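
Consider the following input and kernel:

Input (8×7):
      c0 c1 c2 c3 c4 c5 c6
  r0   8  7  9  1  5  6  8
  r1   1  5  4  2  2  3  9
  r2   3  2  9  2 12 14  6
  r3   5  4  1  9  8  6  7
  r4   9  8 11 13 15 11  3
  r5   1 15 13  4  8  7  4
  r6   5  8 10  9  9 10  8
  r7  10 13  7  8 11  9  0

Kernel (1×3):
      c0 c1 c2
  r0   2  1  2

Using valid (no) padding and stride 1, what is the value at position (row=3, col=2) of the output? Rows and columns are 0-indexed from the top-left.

The receptive field on the input at this output position is [1 9 8]. Elementwise product with the kernel and sum: 1·2 + 9·1 + 8·2.

27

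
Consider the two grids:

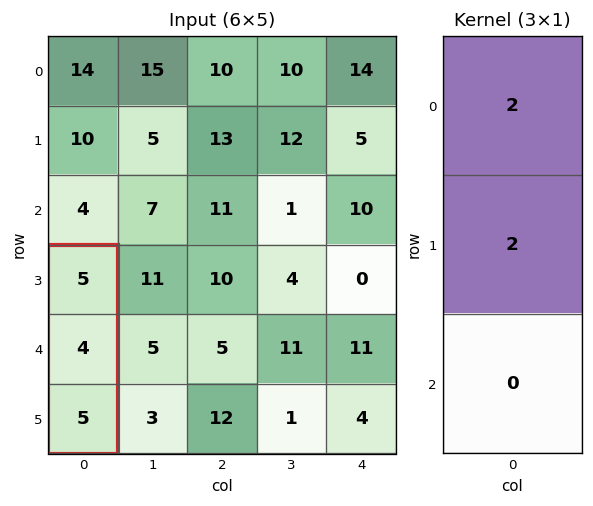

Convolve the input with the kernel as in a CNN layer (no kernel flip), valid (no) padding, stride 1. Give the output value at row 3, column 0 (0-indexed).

The receptive field on the input at this output position is [5 / 4 / 5]. Elementwise product with the kernel and sum: 5·2 + 4·2.

18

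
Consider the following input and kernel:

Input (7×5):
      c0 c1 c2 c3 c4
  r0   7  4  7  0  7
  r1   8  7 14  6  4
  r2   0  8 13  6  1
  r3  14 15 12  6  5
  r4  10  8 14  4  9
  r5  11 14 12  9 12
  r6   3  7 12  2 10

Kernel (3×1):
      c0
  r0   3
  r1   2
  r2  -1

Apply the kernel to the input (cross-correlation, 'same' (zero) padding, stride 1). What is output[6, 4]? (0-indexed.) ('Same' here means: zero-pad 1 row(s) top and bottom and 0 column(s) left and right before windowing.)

The receptive field on the zero-padded input at this output position is [12 / 10 / 0]. Elementwise product with the kernel and sum: 12·3 + 10·2 + 0·-1.

56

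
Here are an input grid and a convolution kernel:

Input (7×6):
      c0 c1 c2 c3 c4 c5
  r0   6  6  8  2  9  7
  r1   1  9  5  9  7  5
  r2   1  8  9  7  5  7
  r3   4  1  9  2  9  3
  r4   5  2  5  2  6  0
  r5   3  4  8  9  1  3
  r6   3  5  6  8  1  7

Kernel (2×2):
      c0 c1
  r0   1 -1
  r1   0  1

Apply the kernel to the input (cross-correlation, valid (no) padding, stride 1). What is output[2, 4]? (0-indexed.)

The receptive field on the input at this output position is [5 7 / 9 3]. Elementwise product with the kernel and sum: 5·1 + 7·-1 + 3·1.

1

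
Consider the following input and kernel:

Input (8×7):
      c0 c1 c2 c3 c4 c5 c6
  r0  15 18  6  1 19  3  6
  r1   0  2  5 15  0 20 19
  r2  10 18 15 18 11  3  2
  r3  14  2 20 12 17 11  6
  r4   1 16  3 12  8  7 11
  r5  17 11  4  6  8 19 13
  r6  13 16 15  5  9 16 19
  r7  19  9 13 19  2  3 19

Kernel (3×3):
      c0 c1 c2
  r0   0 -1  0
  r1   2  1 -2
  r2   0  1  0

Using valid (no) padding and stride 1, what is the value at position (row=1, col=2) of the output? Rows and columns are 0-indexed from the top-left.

The receptive field on the input at this output position is [5 15 0 / 15 18 11 / 20 12 17]. Elementwise product with the kernel and sum: 15·-1 + 15·2 + 18·1 + 11·-2 + 12·1.

23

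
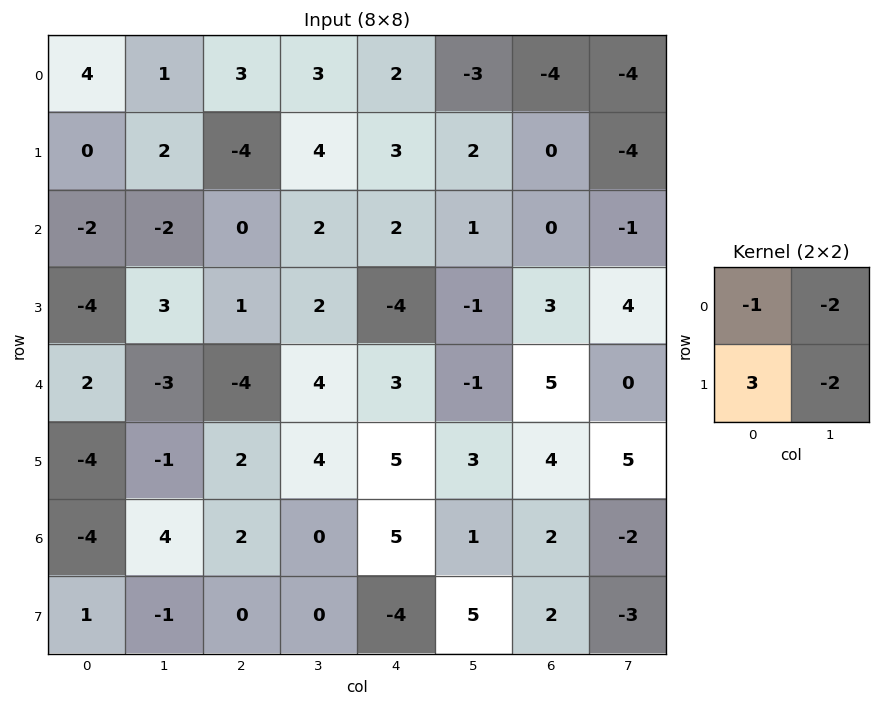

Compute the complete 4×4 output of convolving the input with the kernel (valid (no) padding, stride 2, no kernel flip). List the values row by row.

-10 -29 9 20
-12 -5 -14 3
-6 -6 8 -3
1 -2 -29 14

Output[0,0]: The receptive field on the input at this output position is [4 1 / 0 2]. Elementwise product with the kernel and sum: 4·-1 + 1·-2 + 0·3 + 2·-2.
Output[0,1]: The receptive field on the input at this output position is [3 3 / -4 4]. Elementwise product with the kernel and sum: 3·-1 + 3·-2 + -4·3 + 4·-2.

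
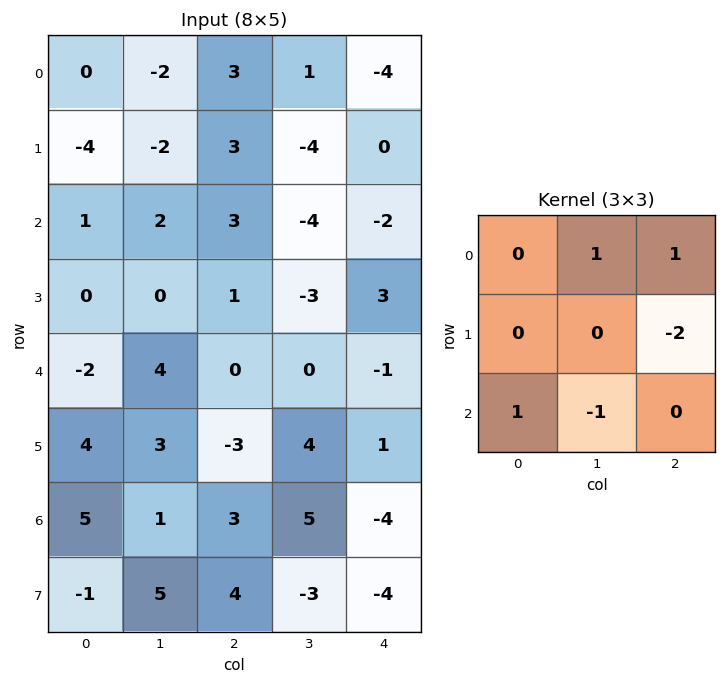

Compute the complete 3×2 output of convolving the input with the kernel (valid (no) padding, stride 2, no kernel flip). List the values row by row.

Output[0,0]: The receptive field on the input at this output position is [0 -2 3 / -4 -2 3 / 1 2 3]. Elementwise product with the kernel and sum: -2·1 + 3·1 + 3·-2 + 1·1 + 2·-1.
Output[0,1]: The receptive field on the input at this output position is [3 1 -4 / 3 -4 0 / 3 -4 -2]. Elementwise product with the kernel and sum: 1·1 + -4·1 + 0·-2 + 3·1 + -4·-1.

-6 4
-3 -12
14 -5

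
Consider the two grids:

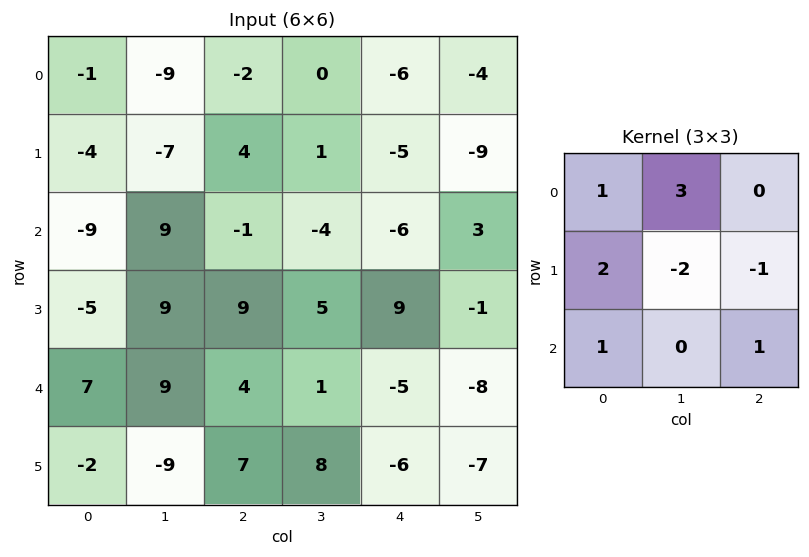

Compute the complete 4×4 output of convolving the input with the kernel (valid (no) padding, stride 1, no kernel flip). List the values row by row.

Output[0,0]: The receptive field on the input at this output position is [-1 -9 -2 / -4 -7 4 / -9 9 -1]. Elementwise product with the kernel and sum: -1·1 + -9·3 + -4·2 + -7·-2 + 4·-1 + -9·1 + -1·1.
Output[0,1]: The receptive field on the input at this output position is [-9 -2 0 / -7 4 1 / 9 -1 -4]. Elementwise product with the kernel and sum: -9·1 + -2·3 + -7·2 + 4·-2 + 1·-1 + 9·1 + -4·1.

-36 -33 2 2
-56 43 37 -9
-8 11 -15 -36
19 44 36 53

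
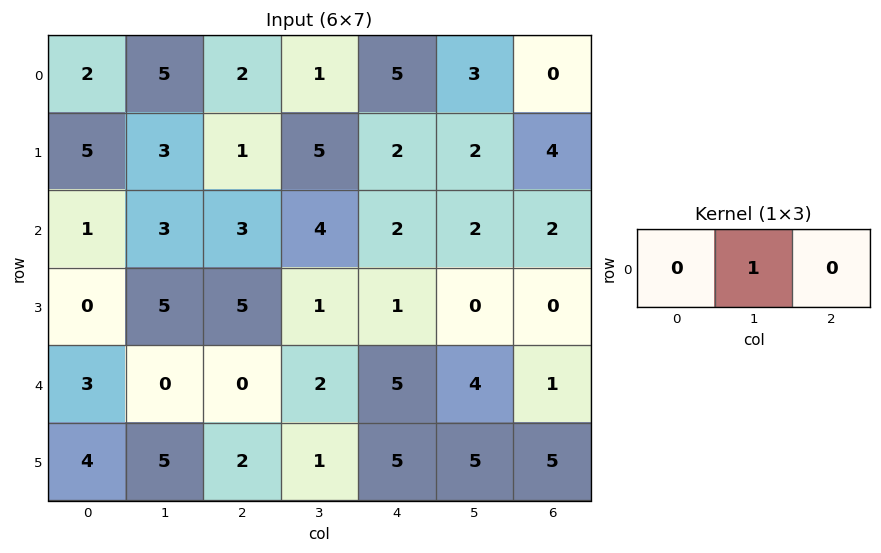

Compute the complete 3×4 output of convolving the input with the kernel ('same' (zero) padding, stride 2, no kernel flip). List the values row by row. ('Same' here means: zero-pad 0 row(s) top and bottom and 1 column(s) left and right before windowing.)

2 2 5 0
1 3 2 2
3 0 5 1

Output[0,0]: The receptive field on the zero-padded input at this output position is [0 2 5]. Elementwise product with the kernel and sum: 2·1.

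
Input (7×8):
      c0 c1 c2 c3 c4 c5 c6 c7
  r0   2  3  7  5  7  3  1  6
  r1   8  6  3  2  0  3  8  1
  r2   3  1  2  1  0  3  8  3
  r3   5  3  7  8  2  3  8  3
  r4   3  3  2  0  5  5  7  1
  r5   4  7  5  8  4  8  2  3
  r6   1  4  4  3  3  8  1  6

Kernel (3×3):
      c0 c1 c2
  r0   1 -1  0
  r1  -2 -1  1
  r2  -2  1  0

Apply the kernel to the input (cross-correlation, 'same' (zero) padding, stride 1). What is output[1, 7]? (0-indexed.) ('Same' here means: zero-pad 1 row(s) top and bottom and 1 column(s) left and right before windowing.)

-35

The receptive field on the zero-padded input at this output position is [1 6 0 / 8 1 0 / 8 3 0]. Elementwise product with the kernel and sum: 1·1 + 6·-1 + 8·-2 + 1·-1 + 0·1 + 8·-2 + 3·1.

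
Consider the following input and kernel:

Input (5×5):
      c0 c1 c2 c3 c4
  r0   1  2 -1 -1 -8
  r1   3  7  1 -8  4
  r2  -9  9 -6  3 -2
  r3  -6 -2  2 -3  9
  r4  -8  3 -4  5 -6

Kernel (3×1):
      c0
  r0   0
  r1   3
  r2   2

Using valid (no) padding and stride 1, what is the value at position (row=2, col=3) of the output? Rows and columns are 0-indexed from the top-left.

1

The receptive field on the input at this output position is [3 / -3 / 5]. Elementwise product with the kernel and sum: -3·3 + 5·2.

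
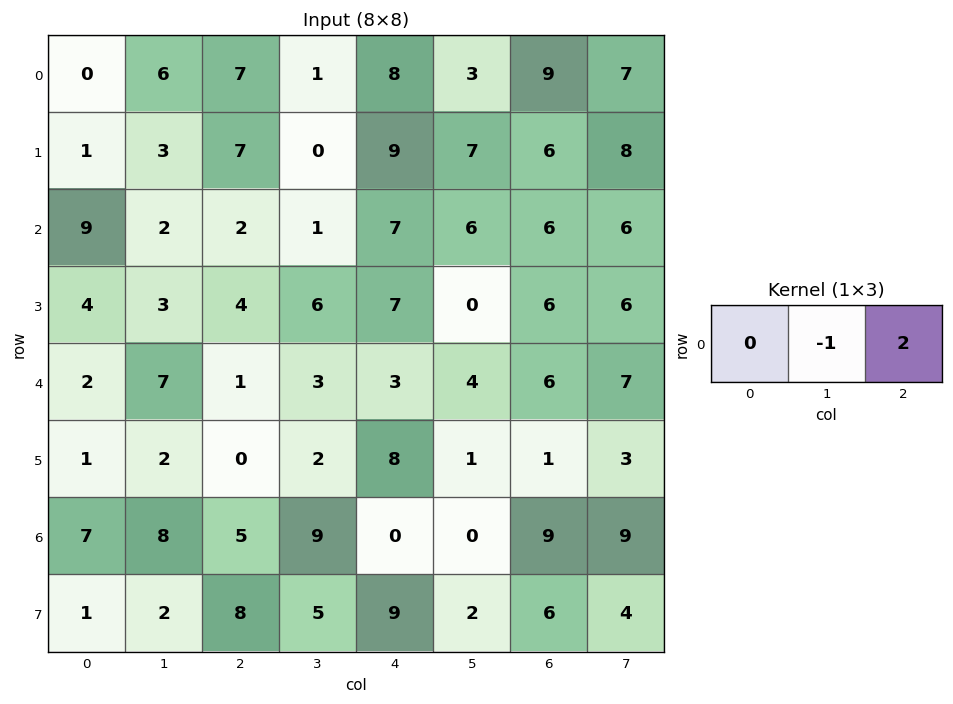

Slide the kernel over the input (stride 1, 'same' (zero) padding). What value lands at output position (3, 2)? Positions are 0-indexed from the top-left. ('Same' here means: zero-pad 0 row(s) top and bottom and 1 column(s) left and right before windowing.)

8

The receptive field on the zero-padded input at this output position is [3 4 6]. Elementwise product with the kernel and sum: 4·-1 + 6·2.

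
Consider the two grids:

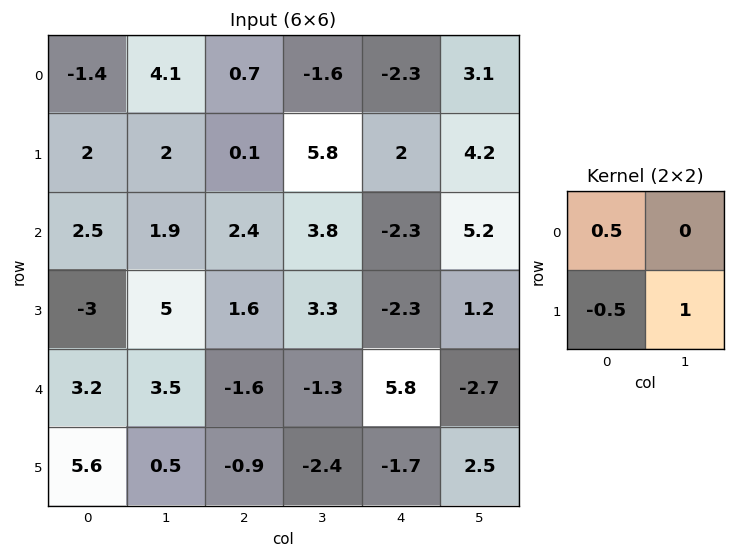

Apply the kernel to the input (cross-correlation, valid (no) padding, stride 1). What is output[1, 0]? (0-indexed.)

1.65

The receptive field on the input at this output position is [2 2 / 2.5 1.9]. Elementwise product with the kernel and sum: 2·0.5 + 2.5·-0.5 + 1.9·1.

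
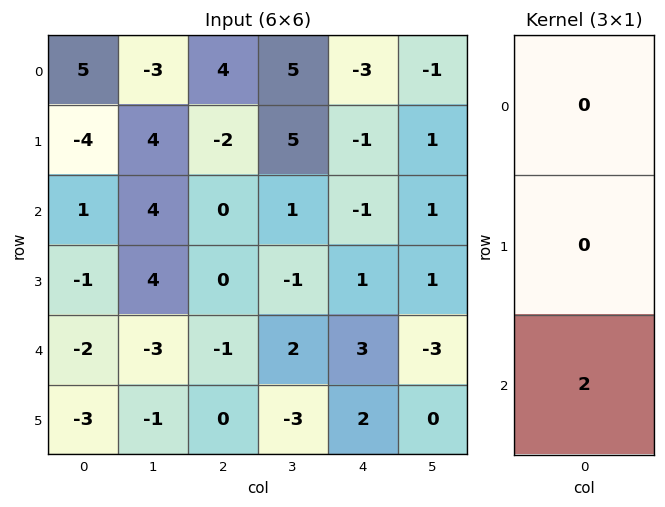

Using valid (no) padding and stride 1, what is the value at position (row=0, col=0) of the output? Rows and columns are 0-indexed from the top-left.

The receptive field on the input at this output position is [5 / -4 / 1]. Elementwise product with the kernel and sum: 1·2.

2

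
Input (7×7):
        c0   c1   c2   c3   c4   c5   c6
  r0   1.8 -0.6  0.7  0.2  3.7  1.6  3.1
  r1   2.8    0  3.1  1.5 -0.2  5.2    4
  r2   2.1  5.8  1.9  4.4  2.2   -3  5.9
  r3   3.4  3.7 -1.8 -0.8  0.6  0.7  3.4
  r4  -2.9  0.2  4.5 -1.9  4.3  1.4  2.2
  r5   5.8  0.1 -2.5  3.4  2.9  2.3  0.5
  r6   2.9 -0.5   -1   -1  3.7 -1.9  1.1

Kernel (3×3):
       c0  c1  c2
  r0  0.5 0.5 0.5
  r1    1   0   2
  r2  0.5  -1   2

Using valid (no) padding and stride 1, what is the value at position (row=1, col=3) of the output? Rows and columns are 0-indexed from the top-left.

The receptive field on the input at this output position is [1.5 -0.2 5.2 / 4.4 2.2 -3 / -0.8 0.6 0.7]. Elementwise product with the kernel and sum: 1.5·0.5 + -0.2·0.5 + 5.2·0.5 + 4.4·1 + -3·2 + -0.8·0.5 + 0.6·-1 + 0.7·2.

2.05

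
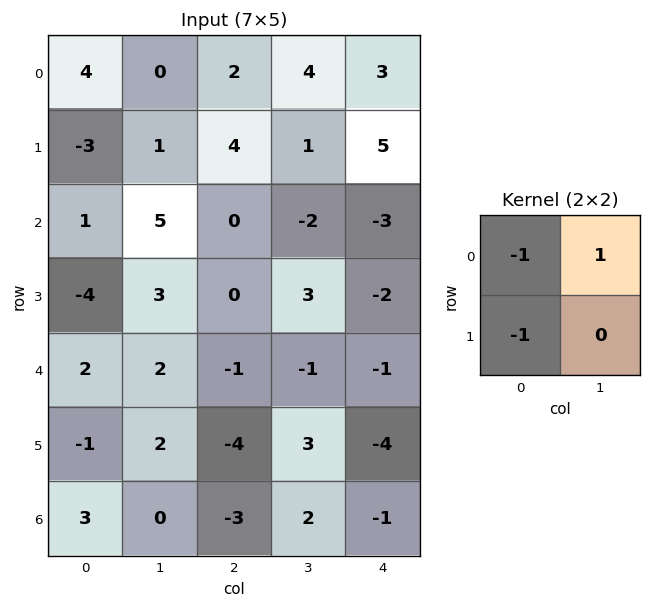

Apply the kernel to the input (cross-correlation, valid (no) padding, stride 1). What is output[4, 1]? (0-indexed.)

The receptive field on the input at this output position is [2 -1 / 2 -4]. Elementwise product with the kernel and sum: 2·-1 + -1·1 + 2·-1.

-5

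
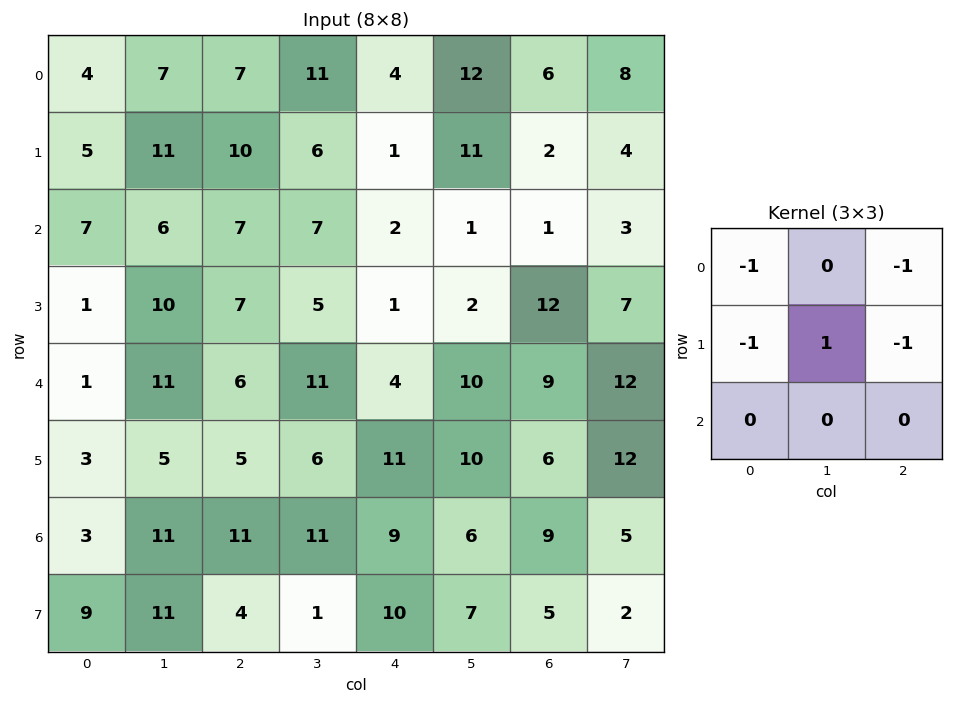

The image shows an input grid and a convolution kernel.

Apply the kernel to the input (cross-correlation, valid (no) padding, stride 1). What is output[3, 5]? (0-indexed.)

The receptive field on the input at this output position is [2 12 7 / 10 9 12 / 10 6 12]. Elementwise product with the kernel and sum: 2·-1 + 7·-1 + 10·-1 + 9·1 + 12·-1.

-22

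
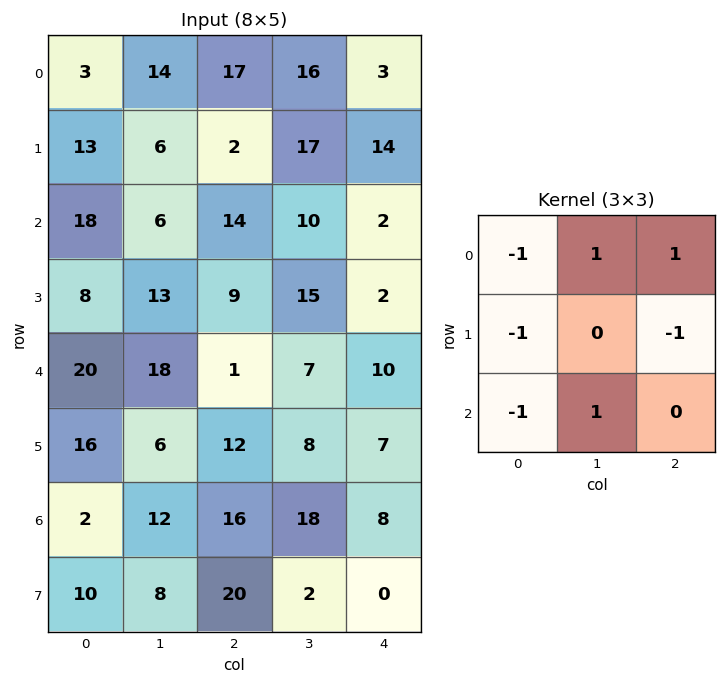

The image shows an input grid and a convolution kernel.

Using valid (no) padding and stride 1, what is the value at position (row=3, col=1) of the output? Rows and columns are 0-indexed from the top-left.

The receptive field on the input at this output position is [13 9 15 / 18 1 7 / 6 12 8]. Elementwise product with the kernel and sum: 13·-1 + 9·1 + 15·1 + 18·-1 + 7·-1 + 6·-1 + 12·1.

-8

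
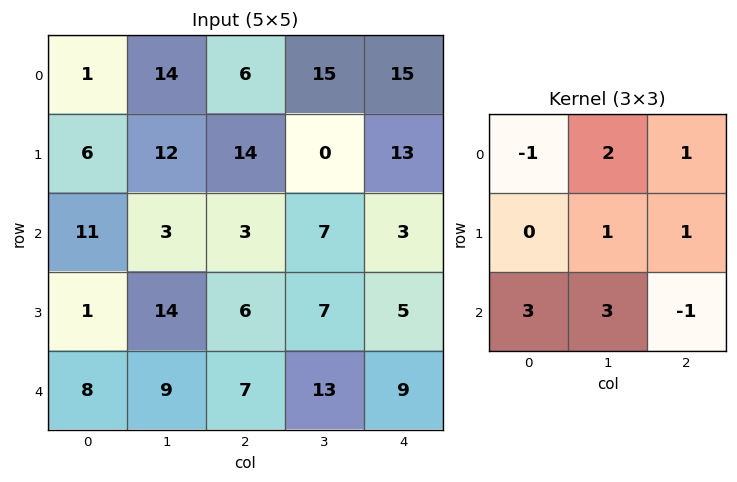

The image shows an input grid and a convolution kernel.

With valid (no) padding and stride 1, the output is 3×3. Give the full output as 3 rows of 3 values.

98 38 79
77 79 43
62 58 77

Output[0,0]: The receptive field on the input at this output position is [1 14 6 / 6 12 14 / 11 3 3]. Elementwise product with the kernel and sum: 1·-1 + 14·2 + 6·1 + 12·1 + 14·1 + 11·3 + 3·3 + 3·-1.
Output[0,1]: The receptive field on the input at this output position is [14 6 15 / 12 14 0 / 3 3 7]. Elementwise product with the kernel and sum: 14·-1 + 6·2 + 15·1 + 14·1 + 0·1 + 3·3 + 3·3 + 7·-1.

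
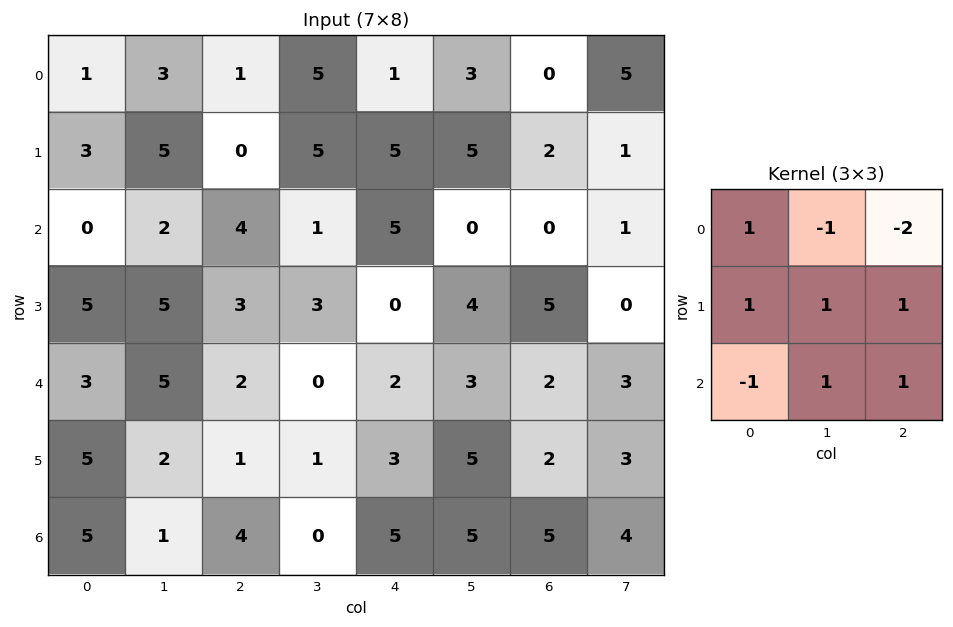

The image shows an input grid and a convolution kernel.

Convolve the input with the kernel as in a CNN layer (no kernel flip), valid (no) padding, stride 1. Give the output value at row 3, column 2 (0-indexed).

7

The receptive field on the input at this output position is [3 3 0 / 2 0 2 / 1 1 3]. Elementwise product with the kernel and sum: 3·1 + 3·-1 + 0·-2 + 2·1 + 0·1 + 2·1 + 1·-1 + 1·1 + 3·1.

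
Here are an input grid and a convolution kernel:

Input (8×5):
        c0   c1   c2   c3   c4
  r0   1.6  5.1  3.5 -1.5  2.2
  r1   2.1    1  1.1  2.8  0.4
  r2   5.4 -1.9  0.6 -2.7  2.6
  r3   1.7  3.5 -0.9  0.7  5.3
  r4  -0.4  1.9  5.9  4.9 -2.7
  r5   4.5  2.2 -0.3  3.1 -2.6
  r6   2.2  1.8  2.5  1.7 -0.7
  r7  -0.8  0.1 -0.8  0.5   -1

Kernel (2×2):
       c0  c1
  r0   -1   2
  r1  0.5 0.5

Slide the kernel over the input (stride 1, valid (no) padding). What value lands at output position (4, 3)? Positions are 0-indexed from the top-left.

The receptive field on the input at this output position is [4.9 -2.7 / 3.1 -2.6]. Elementwise product with the kernel and sum: 4.9·-1 + -2.7·2 + 3.1·0.5 + -2.6·0.5.

-10.05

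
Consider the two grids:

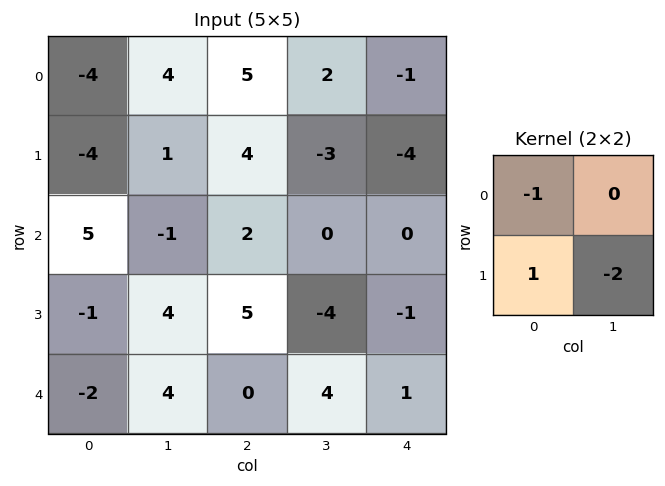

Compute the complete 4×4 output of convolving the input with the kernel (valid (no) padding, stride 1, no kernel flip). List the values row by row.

-2 -11 5 3
11 -6 -2 3
-14 -5 11 -2
-9 0 -13 6

Output[0,0]: The receptive field on the input at this output position is [-4 4 / -4 1]. Elementwise product with the kernel and sum: -4·-1 + -4·1 + 1·-2.
Output[0,1]: The receptive field on the input at this output position is [4 5 / 1 4]. Elementwise product with the kernel and sum: 4·-1 + 1·1 + 4·-2.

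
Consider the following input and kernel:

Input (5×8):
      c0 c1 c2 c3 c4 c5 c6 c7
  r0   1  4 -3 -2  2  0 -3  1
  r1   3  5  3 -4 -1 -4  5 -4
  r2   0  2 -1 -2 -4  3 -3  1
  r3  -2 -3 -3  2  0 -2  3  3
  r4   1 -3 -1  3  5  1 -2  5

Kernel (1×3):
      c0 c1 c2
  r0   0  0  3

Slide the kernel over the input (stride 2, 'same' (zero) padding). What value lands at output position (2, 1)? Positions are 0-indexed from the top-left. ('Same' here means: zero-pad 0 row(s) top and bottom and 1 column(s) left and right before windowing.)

The receptive field on the zero-padded input at this output position is [-3 -1 3]. Elementwise product with the kernel and sum: 3·3.

9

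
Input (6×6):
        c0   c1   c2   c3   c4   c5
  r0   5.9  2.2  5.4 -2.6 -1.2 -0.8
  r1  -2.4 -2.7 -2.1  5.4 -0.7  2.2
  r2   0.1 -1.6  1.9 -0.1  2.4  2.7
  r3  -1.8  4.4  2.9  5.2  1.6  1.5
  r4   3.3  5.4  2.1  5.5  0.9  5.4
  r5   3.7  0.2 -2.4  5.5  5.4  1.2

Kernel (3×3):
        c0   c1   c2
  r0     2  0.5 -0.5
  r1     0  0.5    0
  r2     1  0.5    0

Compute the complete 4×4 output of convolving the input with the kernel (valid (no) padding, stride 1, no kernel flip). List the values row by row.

8.15 6.7 14.65 -4.65
-5.5 -2.35 4.3 16.55
6.65 5.7 10 6.4
3.65 7.7 10.7 19.1

Output[0,0]: The receptive field on the input at this output position is [5.9 2.2 5.4 / -2.4 -2.7 -2.1 / 0.1 -1.6 1.9]. Elementwise product with the kernel and sum: 5.9·2 + 2.2·0.5 + 5.4·-0.5 + -2.7·0.5 + 0.1·1 + -1.6·0.5.
Output[0,1]: The receptive field on the input at this output position is [2.2 5.4 -2.6 / -2.7 -2.1 5.4 / -1.6 1.9 -0.1]. Elementwise product with the kernel and sum: 2.2·2 + 5.4·0.5 + -2.6·-0.5 + -2.1·0.5 + -1.6·1 + 1.9·0.5.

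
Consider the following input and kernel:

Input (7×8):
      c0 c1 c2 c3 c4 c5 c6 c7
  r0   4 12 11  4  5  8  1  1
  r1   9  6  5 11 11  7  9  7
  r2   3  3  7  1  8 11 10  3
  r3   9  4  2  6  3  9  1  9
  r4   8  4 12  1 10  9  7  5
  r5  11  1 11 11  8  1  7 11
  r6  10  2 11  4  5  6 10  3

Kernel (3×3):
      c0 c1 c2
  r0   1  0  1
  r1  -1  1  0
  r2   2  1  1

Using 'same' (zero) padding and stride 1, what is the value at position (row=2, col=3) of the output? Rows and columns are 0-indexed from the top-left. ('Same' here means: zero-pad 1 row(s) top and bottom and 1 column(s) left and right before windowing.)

23

The receptive field on the zero-padded input at this output position is [5 11 11 / 7 1 8 / 2 6 3]. Elementwise product with the kernel and sum: 5·1 + 11·1 + 7·-1 + 1·1 + 2·2 + 6·1 + 3·1.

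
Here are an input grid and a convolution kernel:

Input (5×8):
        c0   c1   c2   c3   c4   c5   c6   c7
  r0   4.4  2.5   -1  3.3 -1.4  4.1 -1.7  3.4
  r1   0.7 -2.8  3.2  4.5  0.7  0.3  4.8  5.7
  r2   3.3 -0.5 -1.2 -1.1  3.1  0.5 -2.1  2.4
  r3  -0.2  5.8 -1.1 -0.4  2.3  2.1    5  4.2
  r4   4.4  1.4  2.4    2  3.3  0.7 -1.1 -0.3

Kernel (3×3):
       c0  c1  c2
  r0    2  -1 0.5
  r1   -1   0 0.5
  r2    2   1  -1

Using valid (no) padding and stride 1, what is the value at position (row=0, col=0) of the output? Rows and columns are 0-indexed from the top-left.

The receptive field on the input at this output position is [4.4 2.5 -1 / 0.7 -2.8 3.2 / 3.3 -0.5 -1.2]. Elementwise product with the kernel and sum: 4.4·2 + 2.5·-1 + -1·0.5 + 0.7·-1 + 3.2·0.5 + 3.3·2 + -0.5·1 + -1.2·-1.

14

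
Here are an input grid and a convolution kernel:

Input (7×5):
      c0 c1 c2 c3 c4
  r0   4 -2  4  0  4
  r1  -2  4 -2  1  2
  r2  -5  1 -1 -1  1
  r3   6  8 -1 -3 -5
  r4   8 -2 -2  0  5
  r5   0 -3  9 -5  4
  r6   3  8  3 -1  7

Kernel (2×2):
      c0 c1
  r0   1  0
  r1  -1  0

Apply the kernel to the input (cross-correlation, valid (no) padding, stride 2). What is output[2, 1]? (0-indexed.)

-11

The receptive field on the input at this output position is [-2 0 / 9 -5]. Elementwise product with the kernel and sum: -2·1 + 9·-1.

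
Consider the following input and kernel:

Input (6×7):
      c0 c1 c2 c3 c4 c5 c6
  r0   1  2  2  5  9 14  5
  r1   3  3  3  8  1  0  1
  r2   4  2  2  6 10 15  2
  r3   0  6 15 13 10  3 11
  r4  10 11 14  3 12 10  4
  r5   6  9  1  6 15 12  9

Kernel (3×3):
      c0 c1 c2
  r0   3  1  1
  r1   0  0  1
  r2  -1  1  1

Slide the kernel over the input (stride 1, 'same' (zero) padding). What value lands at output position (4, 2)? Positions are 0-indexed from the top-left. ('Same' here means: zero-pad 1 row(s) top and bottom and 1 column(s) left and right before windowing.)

The receptive field on the zero-padded input at this output position is [6 15 13 / 11 14 3 / 9 1 6]. Elementwise product with the kernel and sum: 6·3 + 15·1 + 13·1 + 3·1 + 9·-1 + 1·1 + 6·1.

47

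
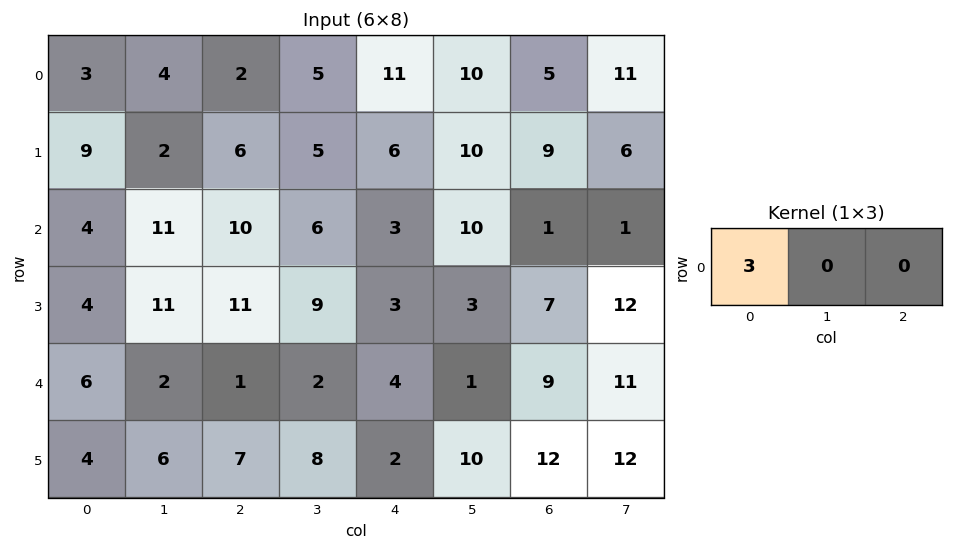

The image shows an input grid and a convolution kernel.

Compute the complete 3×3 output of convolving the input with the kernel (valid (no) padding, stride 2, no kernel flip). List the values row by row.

Output[0,0]: The receptive field on the input at this output position is [3 4 2]. Elementwise product with the kernel and sum: 3·3.

9 6 33
12 30 9
18 3 12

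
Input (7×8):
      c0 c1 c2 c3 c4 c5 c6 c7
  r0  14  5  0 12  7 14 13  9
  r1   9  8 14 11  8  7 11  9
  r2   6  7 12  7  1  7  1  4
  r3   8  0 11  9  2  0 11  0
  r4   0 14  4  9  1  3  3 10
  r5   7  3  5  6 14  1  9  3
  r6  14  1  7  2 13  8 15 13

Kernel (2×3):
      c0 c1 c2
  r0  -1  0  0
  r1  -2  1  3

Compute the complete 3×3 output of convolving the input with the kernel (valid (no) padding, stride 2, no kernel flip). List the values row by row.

Output[0,0]: The receptive field on the input at this output position is [14 5 0 / 9 8 14]. Elementwise product with the kernel and sum: 14·-1 + 9·-2 + 8·1 + 14·3.
Output[0,1]: The receptive field on the input at this output position is [0 12 7 / 14 11 8]. Elementwise product with the kernel and sum: 0·-1 + 14·-2 + 11·1 + 8·3.

18 7 17
11 -19 28
4 34 -1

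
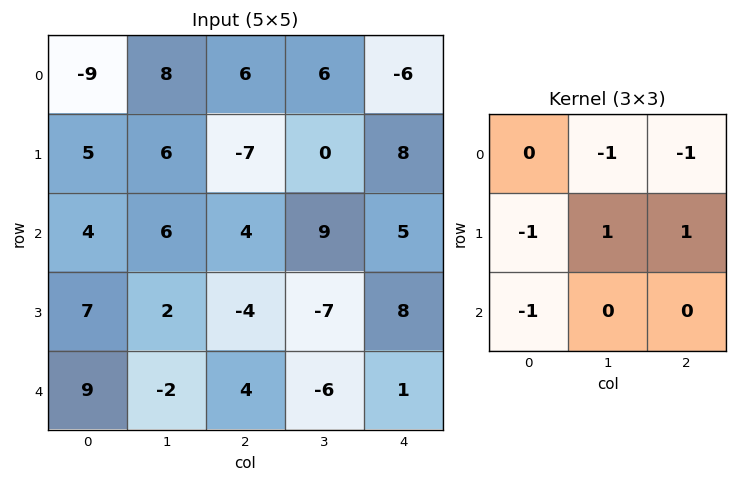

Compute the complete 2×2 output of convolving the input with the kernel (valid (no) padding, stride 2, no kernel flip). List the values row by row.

Output[0,0]: The receptive field on the input at this output position is [-9 8 6 / 5 6 -7 / 4 6 4]. Elementwise product with the kernel and sum: 8·-1 + 6·-1 + 5·-1 + 6·1 + -7·1 + 4·-1.

-24 11
-28 -13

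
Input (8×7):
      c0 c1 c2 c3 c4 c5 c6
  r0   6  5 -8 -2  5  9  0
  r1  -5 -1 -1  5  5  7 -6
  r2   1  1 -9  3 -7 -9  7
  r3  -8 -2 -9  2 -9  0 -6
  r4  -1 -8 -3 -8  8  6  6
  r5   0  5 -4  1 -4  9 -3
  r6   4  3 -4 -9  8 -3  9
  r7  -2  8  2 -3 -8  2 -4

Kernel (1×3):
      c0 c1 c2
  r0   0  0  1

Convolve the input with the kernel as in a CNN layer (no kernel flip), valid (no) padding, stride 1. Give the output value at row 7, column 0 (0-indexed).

The receptive field on the input at this output position is [-2 8 2]. Elementwise product with the kernel and sum: 2·1.

2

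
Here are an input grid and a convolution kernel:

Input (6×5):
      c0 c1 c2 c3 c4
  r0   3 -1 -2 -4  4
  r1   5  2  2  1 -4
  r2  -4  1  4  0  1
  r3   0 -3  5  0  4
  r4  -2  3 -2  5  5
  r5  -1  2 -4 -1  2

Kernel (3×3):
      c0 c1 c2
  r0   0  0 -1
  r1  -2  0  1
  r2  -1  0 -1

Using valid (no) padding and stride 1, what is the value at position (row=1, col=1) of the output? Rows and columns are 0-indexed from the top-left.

The receptive field on the input at this output position is [2 2 1 / 1 4 0 / -3 5 0]. Elementwise product with the kernel and sum: 1·-1 + 1·-2 + 0·1 + -3·-1 + 0·-1.

0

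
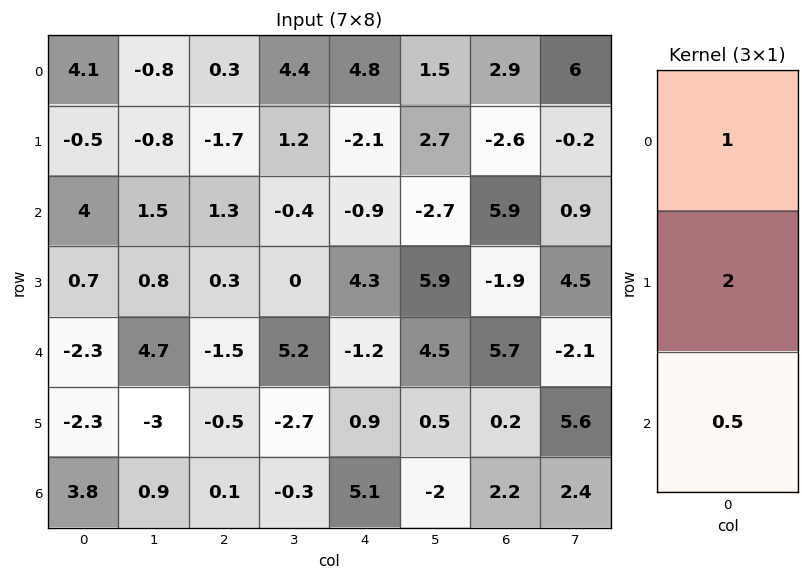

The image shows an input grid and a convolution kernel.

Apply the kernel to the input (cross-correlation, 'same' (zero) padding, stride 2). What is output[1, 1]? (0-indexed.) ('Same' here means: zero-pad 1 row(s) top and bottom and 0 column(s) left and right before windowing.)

1.05

The receptive field on the zero-padded input at this output position is [-1.7 / 1.3 / 0.3]. Elementwise product with the kernel and sum: -1.7·1 + 1.3·2 + 0.3·0.5.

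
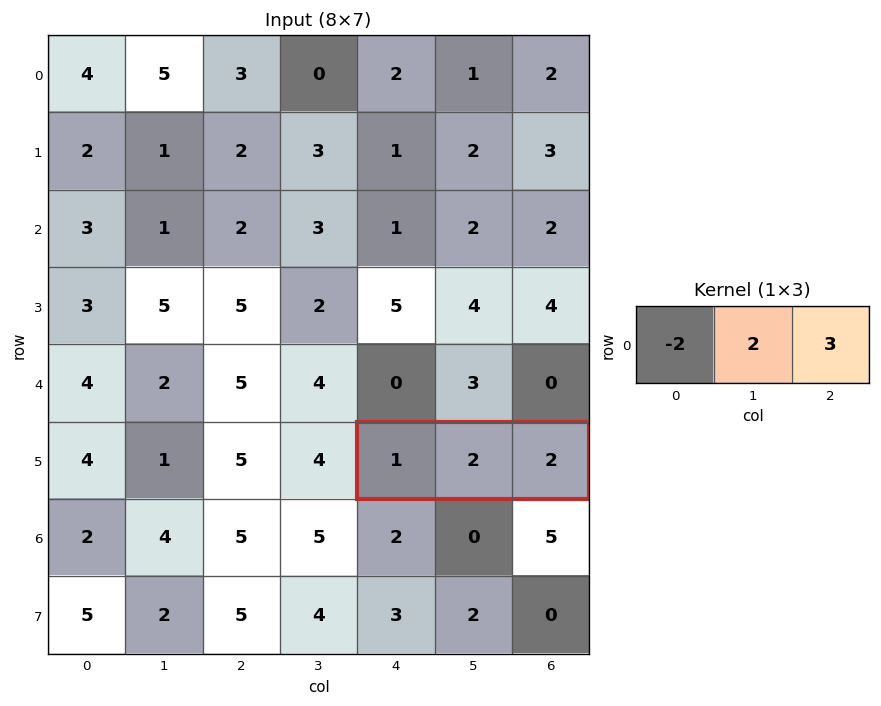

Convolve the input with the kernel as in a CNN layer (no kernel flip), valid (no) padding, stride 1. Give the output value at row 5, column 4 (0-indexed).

The receptive field on the input at this output position is [1 2 2]. Elementwise product with the kernel and sum: 1·-2 + 2·2 + 2·3.

8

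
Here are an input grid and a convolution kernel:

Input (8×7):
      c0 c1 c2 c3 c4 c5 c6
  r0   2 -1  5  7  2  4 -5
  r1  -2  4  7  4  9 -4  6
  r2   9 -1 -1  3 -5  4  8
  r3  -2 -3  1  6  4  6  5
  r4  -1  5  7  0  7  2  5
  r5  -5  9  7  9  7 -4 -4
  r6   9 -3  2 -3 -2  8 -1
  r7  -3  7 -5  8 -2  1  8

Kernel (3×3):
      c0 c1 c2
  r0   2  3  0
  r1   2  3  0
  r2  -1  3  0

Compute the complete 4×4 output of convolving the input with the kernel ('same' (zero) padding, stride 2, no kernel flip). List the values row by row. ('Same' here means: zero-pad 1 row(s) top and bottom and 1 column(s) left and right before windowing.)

Output[0,0]: The receptive field on the zero-padded input at this output position is [0 0 0 / 0 2 -1 / 0 -2 4]. Elementwise product with the kernel and sum: 0·2 + 0·3 + 0·2 + 2·3 + 0·-1 + -2·3.

0 30 43 15
15 30 32 51
-24 40 57 38
3 17 13 16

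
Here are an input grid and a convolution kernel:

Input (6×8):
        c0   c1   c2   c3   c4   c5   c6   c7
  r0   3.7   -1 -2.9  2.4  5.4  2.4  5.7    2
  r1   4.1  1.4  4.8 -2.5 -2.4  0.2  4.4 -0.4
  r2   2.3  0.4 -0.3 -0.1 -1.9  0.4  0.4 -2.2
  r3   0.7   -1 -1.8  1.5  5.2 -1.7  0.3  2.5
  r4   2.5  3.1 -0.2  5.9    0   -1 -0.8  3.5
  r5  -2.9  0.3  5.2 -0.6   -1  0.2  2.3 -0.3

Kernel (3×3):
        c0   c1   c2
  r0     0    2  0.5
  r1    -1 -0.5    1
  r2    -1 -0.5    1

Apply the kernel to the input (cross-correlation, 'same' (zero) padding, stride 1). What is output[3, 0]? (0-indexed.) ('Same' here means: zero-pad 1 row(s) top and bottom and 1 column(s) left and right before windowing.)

The receptive field on the zero-padded input at this output position is [0 2.3 0.4 / 0 0.7 -1 / 0 2.5 3.1]. Elementwise product with the kernel and sum: 2.3·2 + 0.4·0.5 + 0·-1 + 0.7·-0.5 + -1·1 + 0·-1 + 2.5·-0.5 + 3.1·1.

5.3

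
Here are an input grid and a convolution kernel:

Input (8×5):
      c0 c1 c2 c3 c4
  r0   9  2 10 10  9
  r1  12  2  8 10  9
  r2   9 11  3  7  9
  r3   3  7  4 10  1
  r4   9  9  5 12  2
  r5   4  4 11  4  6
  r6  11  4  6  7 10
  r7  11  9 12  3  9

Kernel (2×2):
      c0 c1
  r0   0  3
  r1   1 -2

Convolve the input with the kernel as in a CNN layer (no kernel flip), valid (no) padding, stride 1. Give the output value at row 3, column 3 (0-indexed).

11

The receptive field on the input at this output position is [10 1 / 12 2]. Elementwise product with the kernel and sum: 1·3 + 12·1 + 2·-2.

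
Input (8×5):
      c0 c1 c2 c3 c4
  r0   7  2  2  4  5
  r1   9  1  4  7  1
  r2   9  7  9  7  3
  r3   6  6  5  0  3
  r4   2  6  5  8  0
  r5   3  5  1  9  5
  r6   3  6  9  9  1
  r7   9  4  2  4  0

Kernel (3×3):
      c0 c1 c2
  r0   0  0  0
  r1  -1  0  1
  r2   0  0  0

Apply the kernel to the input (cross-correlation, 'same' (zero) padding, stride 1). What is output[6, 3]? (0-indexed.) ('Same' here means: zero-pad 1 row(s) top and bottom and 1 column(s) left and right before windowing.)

The receptive field on the zero-padded input at this output position is [1 9 5 / 9 9 1 / 2 4 0]. Elementwise product with the kernel and sum: 9·-1 + 1·1.

-8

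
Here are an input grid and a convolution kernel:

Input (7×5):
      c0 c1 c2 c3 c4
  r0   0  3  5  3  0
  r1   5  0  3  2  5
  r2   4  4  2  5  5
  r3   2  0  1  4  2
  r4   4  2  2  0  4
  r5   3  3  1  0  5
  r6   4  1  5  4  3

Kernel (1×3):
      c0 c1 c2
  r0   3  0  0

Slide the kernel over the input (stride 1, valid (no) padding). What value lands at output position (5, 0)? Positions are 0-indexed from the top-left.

9

The receptive field on the input at this output position is [3 3 1]. Elementwise product with the kernel and sum: 3·3.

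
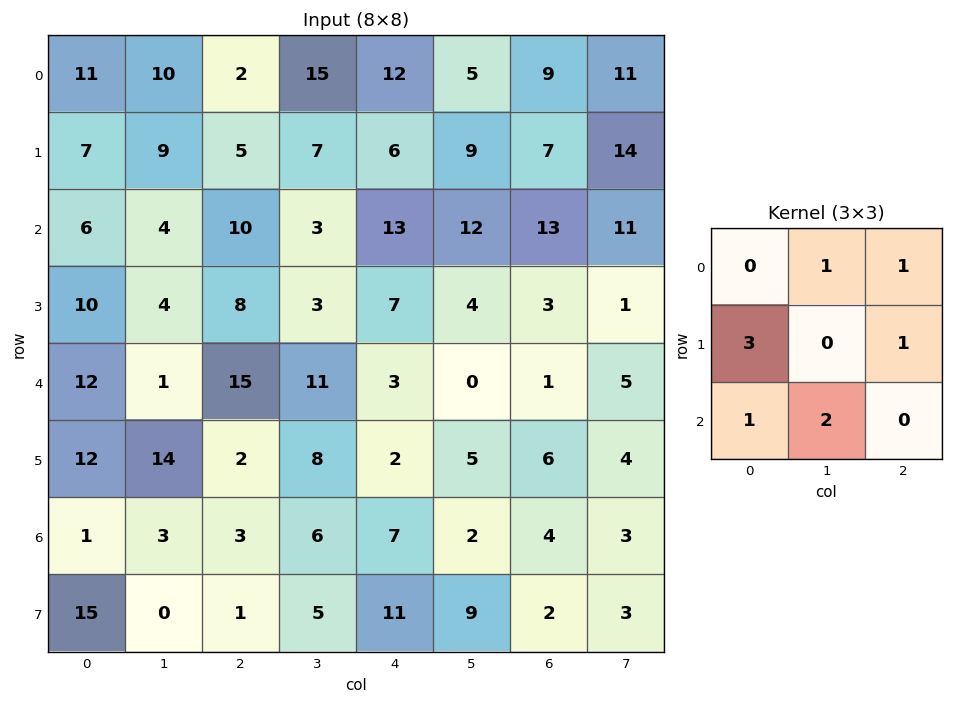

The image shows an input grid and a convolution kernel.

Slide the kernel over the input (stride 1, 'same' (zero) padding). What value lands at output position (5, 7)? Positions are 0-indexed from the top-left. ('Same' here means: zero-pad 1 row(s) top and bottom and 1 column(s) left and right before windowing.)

33

The receptive field on the zero-padded input at this output position is [1 5 0 / 6 4 0 / 4 3 0]. Elementwise product with the kernel and sum: 5·1 + 0·1 + 6·3 + 0·1 + 4·1 + 3·2.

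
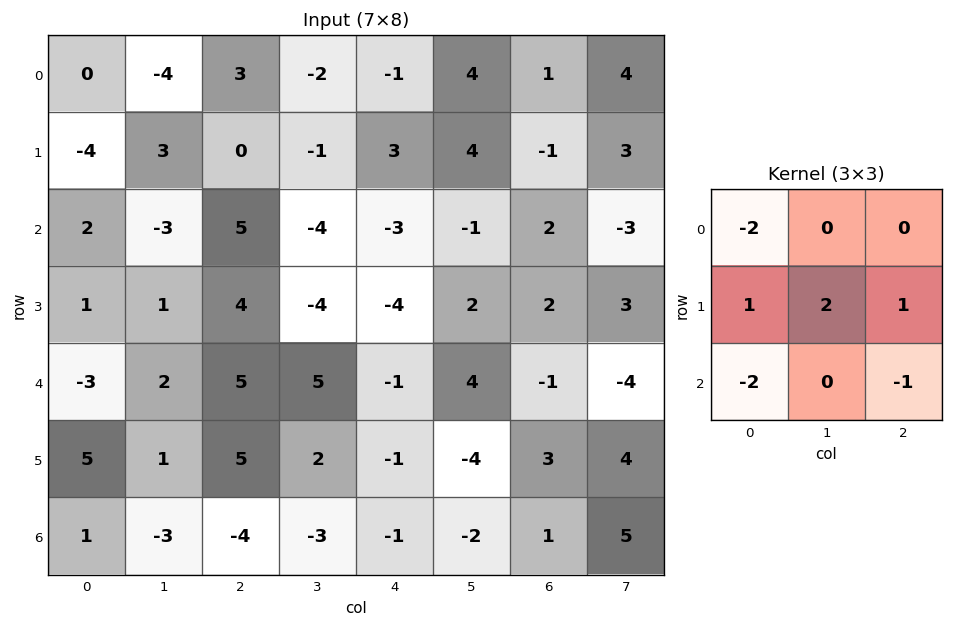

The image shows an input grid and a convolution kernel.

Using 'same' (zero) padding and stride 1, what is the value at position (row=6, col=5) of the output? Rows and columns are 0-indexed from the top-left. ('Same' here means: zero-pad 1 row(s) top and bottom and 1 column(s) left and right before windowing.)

The receptive field on the zero-padded input at this output position is [-1 -4 3 / -1 -2 1 / 0 0 0]. Elementwise product with the kernel and sum: -1·-2 + -1·1 + -2·2 + 1·1 + 0·-2 + 0·-1.

-2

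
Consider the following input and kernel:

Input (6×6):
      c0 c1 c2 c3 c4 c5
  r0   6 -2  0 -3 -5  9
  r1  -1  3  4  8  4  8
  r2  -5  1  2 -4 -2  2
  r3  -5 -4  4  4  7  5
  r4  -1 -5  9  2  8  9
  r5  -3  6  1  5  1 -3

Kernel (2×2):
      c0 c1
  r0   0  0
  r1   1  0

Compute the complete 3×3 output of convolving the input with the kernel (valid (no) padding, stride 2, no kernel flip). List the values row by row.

Output[0,0]: The receptive field on the input at this output position is [6 -2 / -1 3]. Elementwise product with the kernel and sum: -1·1.

-1 4 4
-5 4 7
-3 1 1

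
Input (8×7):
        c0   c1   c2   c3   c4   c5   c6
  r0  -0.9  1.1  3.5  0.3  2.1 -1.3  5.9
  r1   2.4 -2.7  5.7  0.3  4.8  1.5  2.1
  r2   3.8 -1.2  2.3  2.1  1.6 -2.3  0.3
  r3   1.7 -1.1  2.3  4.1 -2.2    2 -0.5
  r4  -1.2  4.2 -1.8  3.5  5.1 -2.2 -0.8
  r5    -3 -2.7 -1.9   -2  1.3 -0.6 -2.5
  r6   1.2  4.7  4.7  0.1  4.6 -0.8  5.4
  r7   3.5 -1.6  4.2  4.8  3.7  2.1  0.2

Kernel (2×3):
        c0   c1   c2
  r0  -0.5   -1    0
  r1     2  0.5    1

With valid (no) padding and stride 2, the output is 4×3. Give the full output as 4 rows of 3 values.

8.5 14.3 12.7
4.45 1.2 -2.4
-12.85 -6.1 -0.55
5.1 12.05 7.15

Output[0,0]: The receptive field on the input at this output position is [-0.9 1.1 3.5 / 2.4 -2.7 5.7]. Elementwise product with the kernel and sum: -0.9·-0.5 + 1.1·-1 + 2.4·2 + -2.7·0.5 + 5.7·1.
Output[0,1]: The receptive field on the input at this output position is [3.5 0.3 2.1 / 5.7 0.3 4.8]. Elementwise product with the kernel and sum: 3.5·-0.5 + 0.3·-1 + 5.7·2 + 0.3·0.5 + 4.8·1.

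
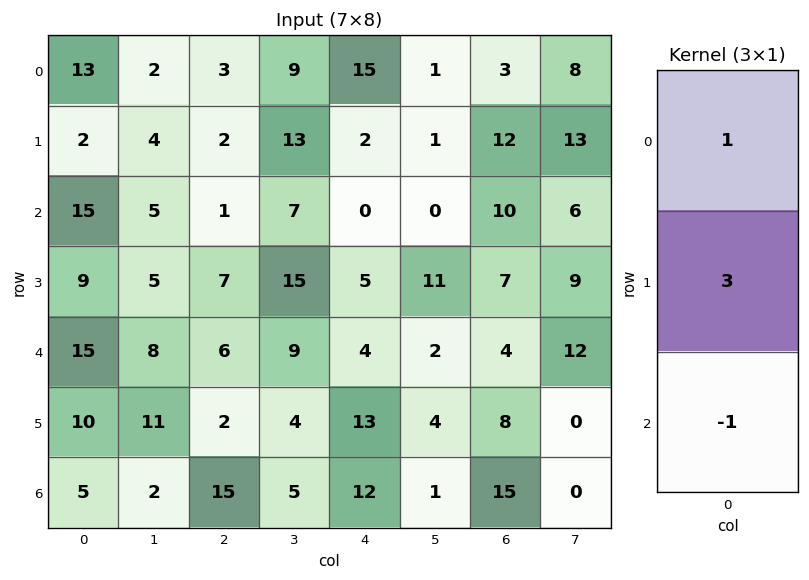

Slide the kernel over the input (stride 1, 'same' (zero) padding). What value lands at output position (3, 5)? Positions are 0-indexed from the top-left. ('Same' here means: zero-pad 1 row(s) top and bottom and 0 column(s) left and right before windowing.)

The receptive field on the zero-padded input at this output position is [0 / 11 / 2]. Elementwise product with the kernel and sum: 0·1 + 11·3 + 2·-1.

31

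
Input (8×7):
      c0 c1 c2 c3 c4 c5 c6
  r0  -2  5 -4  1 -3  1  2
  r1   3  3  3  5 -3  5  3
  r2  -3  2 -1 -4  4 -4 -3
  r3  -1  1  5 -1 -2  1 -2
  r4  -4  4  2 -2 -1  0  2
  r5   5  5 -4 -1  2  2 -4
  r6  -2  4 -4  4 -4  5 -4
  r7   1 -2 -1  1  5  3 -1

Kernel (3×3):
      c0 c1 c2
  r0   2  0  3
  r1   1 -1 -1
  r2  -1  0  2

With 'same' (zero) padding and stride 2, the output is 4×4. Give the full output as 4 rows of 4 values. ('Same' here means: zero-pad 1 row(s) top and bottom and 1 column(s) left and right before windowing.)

Output[0,0]: The receptive field on the zero-padded input at this output position is [0 0 0 / 0 -2 5 / 0 3 3]. Elementwise product with the kernel and sum: 0·2 + 0·3 + 0·1 + -2·-1 + 5·-1 + 0·-1 + 3·2.

3 15 8 -6
12 25 24 8
13 -4 5 -2
9 15 12 10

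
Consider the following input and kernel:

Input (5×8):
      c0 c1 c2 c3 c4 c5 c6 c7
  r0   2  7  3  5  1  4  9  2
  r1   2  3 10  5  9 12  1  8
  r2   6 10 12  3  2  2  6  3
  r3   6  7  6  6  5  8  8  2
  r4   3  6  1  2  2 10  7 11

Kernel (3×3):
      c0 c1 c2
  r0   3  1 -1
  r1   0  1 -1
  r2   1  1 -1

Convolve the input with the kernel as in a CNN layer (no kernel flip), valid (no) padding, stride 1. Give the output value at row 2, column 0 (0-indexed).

25

The receptive field on the input at this output position is [6 10 12 / 6 7 6 / 3 6 1]. Elementwise product with the kernel and sum: 6·3 + 10·1 + 12·-1 + 7·1 + 6·-1 + 3·1 + 6·1 + 1·-1.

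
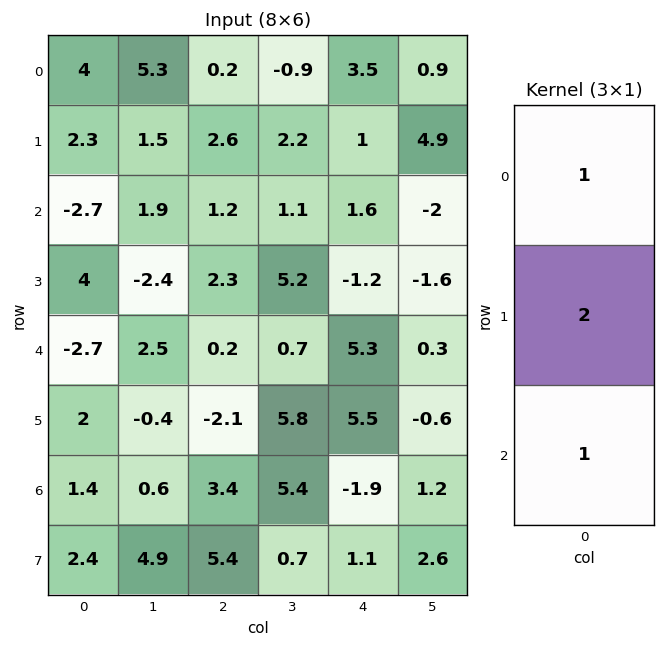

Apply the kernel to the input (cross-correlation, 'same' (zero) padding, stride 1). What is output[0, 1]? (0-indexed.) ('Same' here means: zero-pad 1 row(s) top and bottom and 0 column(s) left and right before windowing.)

12.1

The receptive field on the zero-padded input at this output position is [0 / 5.3 / 1.5]. Elementwise product with the kernel and sum: 0·1 + 5.3·2 + 1.5·1.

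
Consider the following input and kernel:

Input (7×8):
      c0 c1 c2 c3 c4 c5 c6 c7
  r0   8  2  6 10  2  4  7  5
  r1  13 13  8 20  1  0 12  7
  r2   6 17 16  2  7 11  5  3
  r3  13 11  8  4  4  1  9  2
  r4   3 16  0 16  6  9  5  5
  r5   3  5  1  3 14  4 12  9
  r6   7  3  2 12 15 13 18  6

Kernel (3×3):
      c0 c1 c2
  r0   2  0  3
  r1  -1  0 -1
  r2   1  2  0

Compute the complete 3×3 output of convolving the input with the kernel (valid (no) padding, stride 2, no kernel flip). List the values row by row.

Output[0,0]: The receptive field on the input at this output position is [8 2 6 / 13 13 8 / 6 17 16]. Elementwise product with the kernel and sum: 8·2 + 6·3 + 13·-1 + 8·-1 + 6·1 + 17·2.
Output[0,1]: The receptive field on the input at this output position is [6 10 2 / 8 20 1 / 16 2 7]. Elementwise product with the kernel and sum: 6·2 + 2·3 + 8·-1 + 1·-1 + 16·1 + 2·2.

53 29 41
74 73 40
15 29 42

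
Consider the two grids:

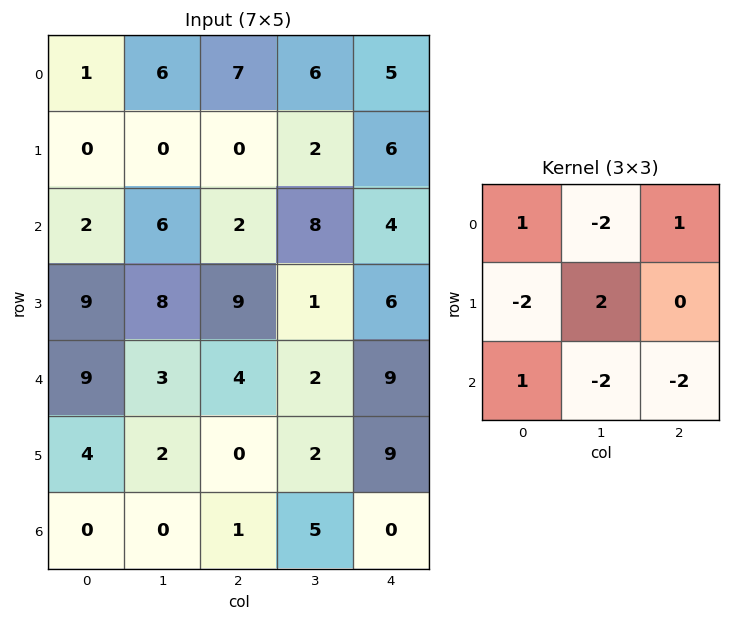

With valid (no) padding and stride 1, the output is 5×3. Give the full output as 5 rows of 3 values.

-18 -16 -18
-17 -18 9
-15 3 -44
-10 -9 -13
1 -19 4

Output[0,0]: The receptive field on the input at this output position is [1 6 7 / 0 0 0 / 2 6 2]. Elementwise product with the kernel and sum: 1·1 + 6·-2 + 7·1 + 0·-2 + 0·2 + 2·1 + 6·-2 + 2·-2.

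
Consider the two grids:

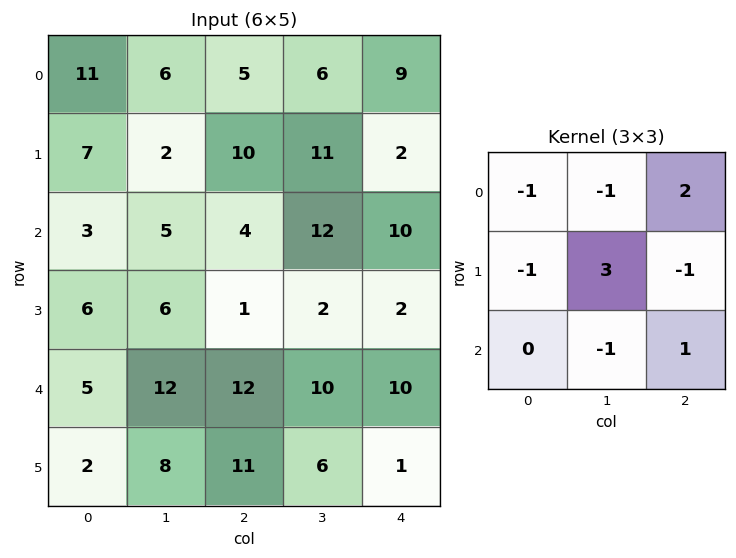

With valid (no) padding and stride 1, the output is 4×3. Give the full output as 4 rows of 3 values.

Output[0,0]: The receptive field on the input at this output position is [11 6 5 / 7 2 10 / 3 5 4]. Elementwise product with the kernel and sum: 11·-1 + 6·-1 + 5·2 + 7·-1 + 2·3 + 10·-1 + 5·-1 + 4·1.
Output[0,1]: The receptive field on the input at this output position is [6 5 6 / 2 10 11 / 5 4 12]. Elementwise product with the kernel and sum: 6·-1 + 5·-1 + 6·2 + 2·-1 + 10·3 + 11·-1 + 4·-1 + 12·1.

-19 26 26
14 6 5
11 8 7
12 6 4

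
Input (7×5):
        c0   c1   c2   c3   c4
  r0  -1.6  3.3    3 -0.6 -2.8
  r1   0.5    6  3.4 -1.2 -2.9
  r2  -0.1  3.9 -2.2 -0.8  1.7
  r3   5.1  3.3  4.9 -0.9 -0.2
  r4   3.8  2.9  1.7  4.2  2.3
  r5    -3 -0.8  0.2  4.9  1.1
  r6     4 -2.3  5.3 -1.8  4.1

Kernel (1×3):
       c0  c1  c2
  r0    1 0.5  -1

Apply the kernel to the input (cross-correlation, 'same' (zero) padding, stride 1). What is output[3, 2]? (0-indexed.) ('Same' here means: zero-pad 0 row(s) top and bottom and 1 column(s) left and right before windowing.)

The receptive field on the zero-padded input at this output position is [3.3 4.9 -0.9]. Elementwise product with the kernel and sum: 3.3·1 + 4.9·0.5 + -0.9·-1.

6.65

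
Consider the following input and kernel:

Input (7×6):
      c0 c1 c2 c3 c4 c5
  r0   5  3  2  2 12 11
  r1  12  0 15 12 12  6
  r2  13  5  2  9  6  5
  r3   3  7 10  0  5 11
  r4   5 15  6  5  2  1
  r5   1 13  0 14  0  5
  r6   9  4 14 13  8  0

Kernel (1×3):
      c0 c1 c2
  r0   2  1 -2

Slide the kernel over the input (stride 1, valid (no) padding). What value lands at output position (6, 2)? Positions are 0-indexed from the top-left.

25

The receptive field on the input at this output position is [14 13 8]. Elementwise product with the kernel and sum: 14·2 + 13·1 + 8·-2.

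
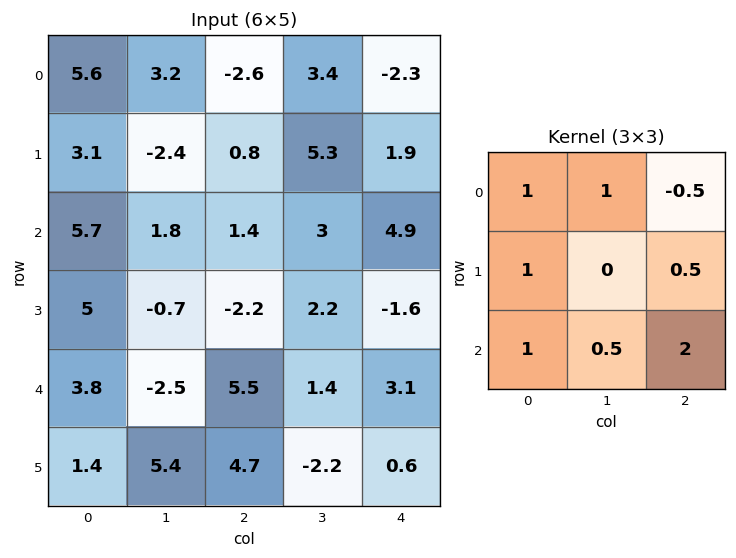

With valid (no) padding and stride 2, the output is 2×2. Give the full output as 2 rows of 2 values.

23 16.4
24.25 11.35

Output[0,0]: The receptive field on the input at this output position is [5.6 3.2 -2.6 / 3.1 -2.4 0.8 / 5.7 1.8 1.4]. Elementwise product with the kernel and sum: 5.6·1 + 3.2·1 + -2.6·-0.5 + 3.1·1 + 0.8·0.5 + 5.7·1 + 1.8·0.5 + 1.4·2.
Output[0,1]: The receptive field on the input at this output position is [-2.6 3.4 -2.3 / 0.8 5.3 1.9 / 1.4 3 4.9]. Elementwise product with the kernel and sum: -2.6·1 + 3.4·1 + -2.3·-0.5 + 0.8·1 + 1.9·0.5 + 1.4·1 + 3·0.5 + 4.9·2.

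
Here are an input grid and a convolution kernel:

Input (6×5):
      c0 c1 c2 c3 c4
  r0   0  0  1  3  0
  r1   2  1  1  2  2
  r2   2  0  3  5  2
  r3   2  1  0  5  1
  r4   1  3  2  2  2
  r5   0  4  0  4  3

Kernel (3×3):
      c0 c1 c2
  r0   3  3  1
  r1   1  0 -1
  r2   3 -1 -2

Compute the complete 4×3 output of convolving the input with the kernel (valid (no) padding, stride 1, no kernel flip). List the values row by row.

Output[0,0]: The receptive field on the input at this output position is [0 0 1 / 2 1 1 / 2 0 3]. Elementwise product with the kernel and sum: 0·3 + 0·3 + 1·1 + 2·1 + 1·-1 + 2·3 + 0·-1 + 3·-2.

2 -8 11
14 -4 5
7 13 25
4 13 6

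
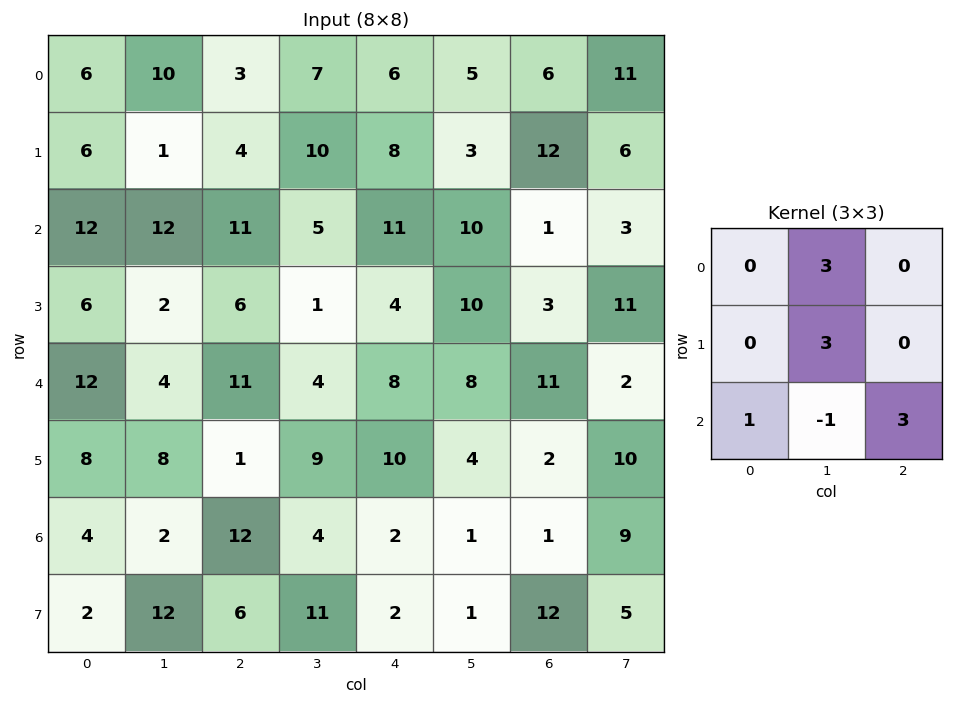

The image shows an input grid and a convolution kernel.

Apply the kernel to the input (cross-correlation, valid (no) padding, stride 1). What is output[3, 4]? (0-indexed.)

The receptive field on the input at this output position is [4 10 3 / 8 8 11 / 10 4 2]. Elementwise product with the kernel and sum: 10·3 + 8·3 + 10·1 + 4·-1 + 2·3.

66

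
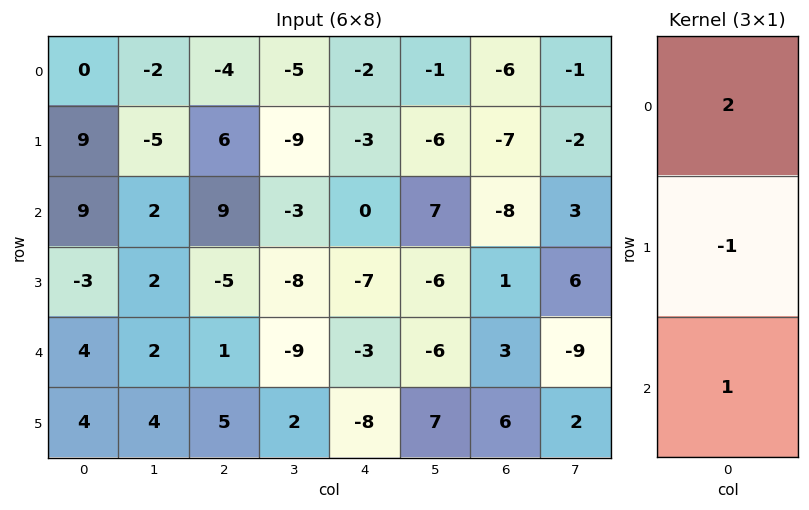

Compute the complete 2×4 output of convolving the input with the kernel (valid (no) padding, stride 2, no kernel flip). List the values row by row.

Output[0,0]: The receptive field on the input at this output position is [0 / 9 / 9]. Elementwise product with the kernel and sum: 0·2 + 9·-1 + 9·1.

0 -5 -1 -13
25 24 4 -14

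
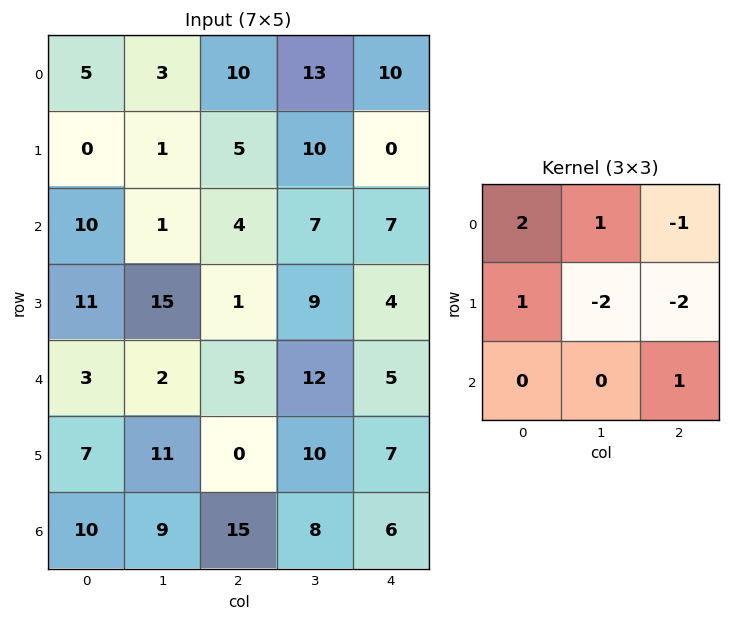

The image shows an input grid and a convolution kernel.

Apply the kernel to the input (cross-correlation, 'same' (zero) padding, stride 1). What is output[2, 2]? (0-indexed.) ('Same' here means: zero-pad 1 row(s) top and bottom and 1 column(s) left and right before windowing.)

The receptive field on the zero-padded input at this output position is [1 5 10 / 1 4 7 / 15 1 9]. Elementwise product with the kernel and sum: 1·2 + 5·1 + 10·-1 + 1·1 + 4·-2 + 7·-2 + 9·1.

-15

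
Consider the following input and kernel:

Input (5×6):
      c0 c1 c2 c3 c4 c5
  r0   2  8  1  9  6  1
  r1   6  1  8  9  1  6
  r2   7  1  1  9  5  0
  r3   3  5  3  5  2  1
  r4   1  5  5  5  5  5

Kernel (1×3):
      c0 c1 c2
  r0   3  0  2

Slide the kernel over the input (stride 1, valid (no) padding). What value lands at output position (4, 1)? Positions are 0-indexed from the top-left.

The receptive field on the input at this output position is [5 5 5]. Elementwise product with the kernel and sum: 5·3 + 5·2.

25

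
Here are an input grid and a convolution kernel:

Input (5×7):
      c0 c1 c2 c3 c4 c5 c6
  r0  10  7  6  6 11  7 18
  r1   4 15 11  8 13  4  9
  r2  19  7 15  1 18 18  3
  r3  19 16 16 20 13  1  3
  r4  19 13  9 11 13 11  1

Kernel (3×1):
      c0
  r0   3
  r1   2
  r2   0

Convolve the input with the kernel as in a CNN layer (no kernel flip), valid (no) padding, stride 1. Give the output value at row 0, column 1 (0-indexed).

The receptive field on the input at this output position is [7 / 15 / 7]. Elementwise product with the kernel and sum: 7·3 + 15·2.

51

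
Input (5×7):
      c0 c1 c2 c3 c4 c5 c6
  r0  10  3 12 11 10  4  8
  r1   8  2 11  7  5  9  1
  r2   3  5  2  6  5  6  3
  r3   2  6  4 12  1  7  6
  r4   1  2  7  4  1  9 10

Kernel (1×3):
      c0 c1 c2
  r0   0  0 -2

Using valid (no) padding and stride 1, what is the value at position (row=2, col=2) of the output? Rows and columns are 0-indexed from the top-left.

-10

The receptive field on the input at this output position is [2 6 5]. Elementwise product with the kernel and sum: 5·-2.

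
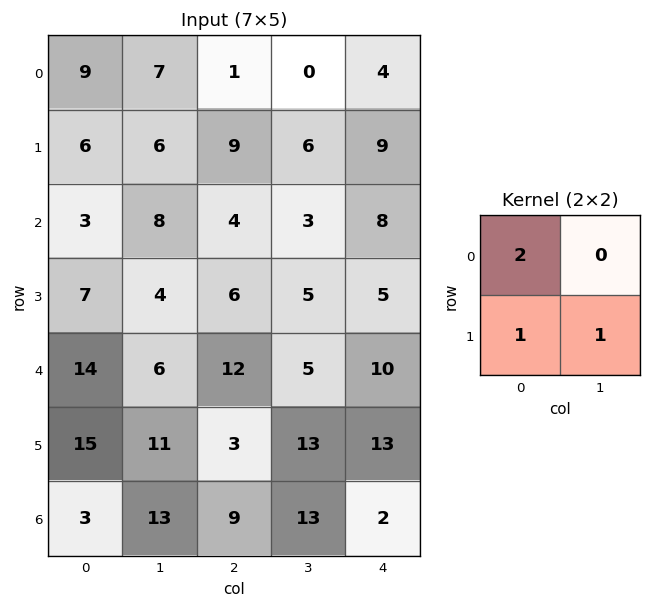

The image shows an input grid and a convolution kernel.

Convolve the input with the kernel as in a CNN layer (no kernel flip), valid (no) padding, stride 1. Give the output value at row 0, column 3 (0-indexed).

The receptive field on the input at this output position is [0 4 / 6 9]. Elementwise product with the kernel and sum: 0·2 + 6·1 + 9·1.

15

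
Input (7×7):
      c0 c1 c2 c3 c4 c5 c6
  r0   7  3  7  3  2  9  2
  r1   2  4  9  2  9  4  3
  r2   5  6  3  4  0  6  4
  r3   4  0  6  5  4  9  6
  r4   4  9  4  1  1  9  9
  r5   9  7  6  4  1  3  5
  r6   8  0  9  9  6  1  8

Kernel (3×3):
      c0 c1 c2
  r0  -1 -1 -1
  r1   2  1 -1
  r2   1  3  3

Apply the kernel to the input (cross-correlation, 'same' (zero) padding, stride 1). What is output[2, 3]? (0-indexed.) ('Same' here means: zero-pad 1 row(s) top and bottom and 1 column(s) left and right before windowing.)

The receptive field on the zero-padded input at this output position is [9 2 9 / 3 4 0 / 6 5 4]. Elementwise product with the kernel and sum: 9·-1 + 2·-1 + 9·-1 + 3·2 + 4·1 + 0·-1 + 6·1 + 5·3 + 4·3.

23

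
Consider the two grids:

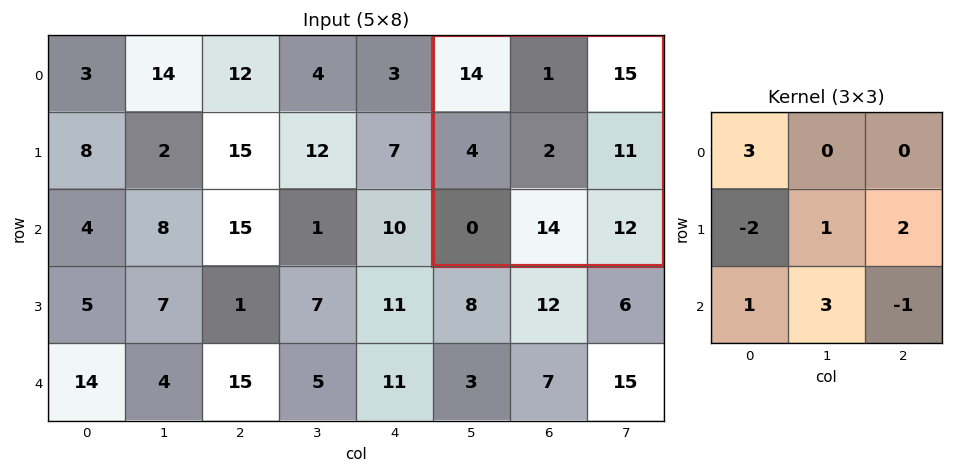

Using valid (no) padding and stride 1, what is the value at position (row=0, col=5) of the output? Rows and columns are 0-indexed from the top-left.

88

The receptive field on the input at this output position is [14 1 15 / 4 2 11 / 0 14 12]. Elementwise product with the kernel and sum: 14·3 + 4·-2 + 2·1 + 11·2 + 0·1 + 14·3 + 12·-1.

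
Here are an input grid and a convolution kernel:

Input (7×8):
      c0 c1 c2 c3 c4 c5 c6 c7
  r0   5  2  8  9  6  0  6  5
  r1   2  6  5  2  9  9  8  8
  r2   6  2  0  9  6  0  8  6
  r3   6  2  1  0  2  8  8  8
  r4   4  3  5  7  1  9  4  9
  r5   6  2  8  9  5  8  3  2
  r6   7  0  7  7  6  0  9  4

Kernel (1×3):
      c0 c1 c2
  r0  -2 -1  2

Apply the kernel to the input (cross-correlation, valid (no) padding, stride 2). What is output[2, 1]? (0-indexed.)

-15

The receptive field on the input at this output position is [5 7 1]. Elementwise product with the kernel and sum: 5·-2 + 7·-1 + 1·2.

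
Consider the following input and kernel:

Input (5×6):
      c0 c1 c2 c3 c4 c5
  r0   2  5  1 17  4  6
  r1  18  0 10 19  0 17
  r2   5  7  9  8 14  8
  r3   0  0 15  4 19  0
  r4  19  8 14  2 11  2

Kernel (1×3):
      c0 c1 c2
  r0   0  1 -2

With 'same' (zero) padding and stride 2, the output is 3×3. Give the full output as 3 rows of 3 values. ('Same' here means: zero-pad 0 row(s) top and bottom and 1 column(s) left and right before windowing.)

Output[0,0]: The receptive field on the zero-padded input at this output position is [0 2 5]. Elementwise product with the kernel and sum: 2·1 + 5·-2.
Output[0,1]: The receptive field on the zero-padded input at this output position is [5 1 17]. Elementwise product with the kernel and sum: 1·1 + 17·-2.

-8 -33 -8
-9 -7 -2
3 10 7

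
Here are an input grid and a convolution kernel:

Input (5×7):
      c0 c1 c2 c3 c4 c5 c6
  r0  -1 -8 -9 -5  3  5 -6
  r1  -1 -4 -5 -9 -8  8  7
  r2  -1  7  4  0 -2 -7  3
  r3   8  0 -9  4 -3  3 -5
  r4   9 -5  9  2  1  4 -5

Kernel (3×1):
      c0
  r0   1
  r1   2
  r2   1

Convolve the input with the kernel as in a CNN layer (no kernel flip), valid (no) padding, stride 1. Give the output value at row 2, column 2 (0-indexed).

-5

The receptive field on the input at this output position is [4 / -9 / 9]. Elementwise product with the kernel and sum: 4·1 + -9·2 + 9·1.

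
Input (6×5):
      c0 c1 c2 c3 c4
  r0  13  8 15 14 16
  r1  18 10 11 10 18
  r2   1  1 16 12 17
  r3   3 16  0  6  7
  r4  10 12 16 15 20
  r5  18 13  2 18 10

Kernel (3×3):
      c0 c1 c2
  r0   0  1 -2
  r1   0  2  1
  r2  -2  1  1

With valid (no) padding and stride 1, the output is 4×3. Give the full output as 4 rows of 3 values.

24 45 17
16 9 28
9 5 0
35 29 66

Output[0,0]: The receptive field on the input at this output position is [13 8 15 / 18 10 11 / 1 1 16]. Elementwise product with the kernel and sum: 8·1 + 15·-2 + 10·2 + 11·1 + 1·-2 + 1·1 + 16·1.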